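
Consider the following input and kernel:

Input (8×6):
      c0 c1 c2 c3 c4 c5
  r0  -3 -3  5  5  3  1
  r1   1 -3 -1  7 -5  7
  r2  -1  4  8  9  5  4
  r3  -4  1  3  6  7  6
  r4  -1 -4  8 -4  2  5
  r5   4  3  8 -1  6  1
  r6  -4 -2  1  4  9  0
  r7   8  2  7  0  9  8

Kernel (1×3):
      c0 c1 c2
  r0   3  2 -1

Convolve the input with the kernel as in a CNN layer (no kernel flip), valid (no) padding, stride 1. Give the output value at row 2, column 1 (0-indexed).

The receptive field on the input at this output position is [4 8 9]. Elementwise product with the kernel and sum: 4·3 + 8·2 + 9·-1.

19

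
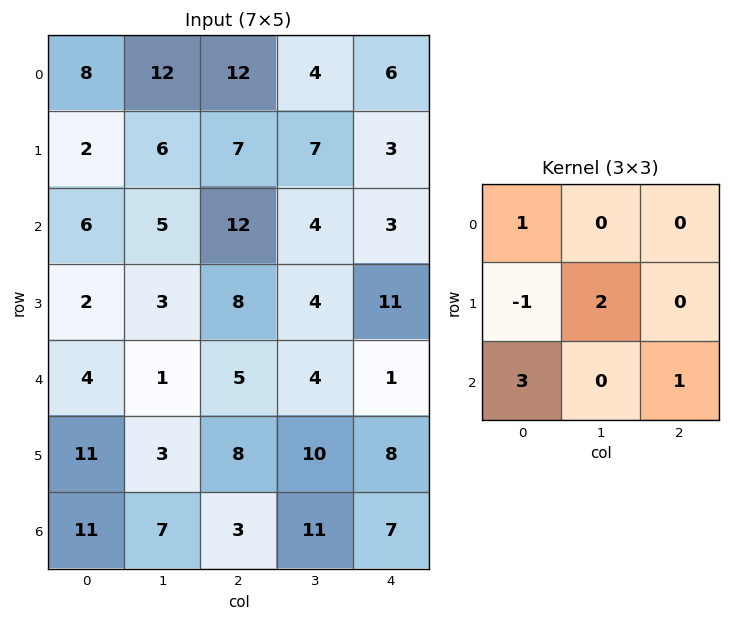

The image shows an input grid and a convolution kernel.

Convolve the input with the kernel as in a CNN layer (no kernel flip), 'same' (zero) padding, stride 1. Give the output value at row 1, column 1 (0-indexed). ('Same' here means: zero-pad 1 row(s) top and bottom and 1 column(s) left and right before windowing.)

The receptive field on the zero-padded input at this output position is [8 12 12 / 2 6 7 / 6 5 12]. Elementwise product with the kernel and sum: 8·1 + 2·-1 + 6·2 + 6·3 + 12·1.

48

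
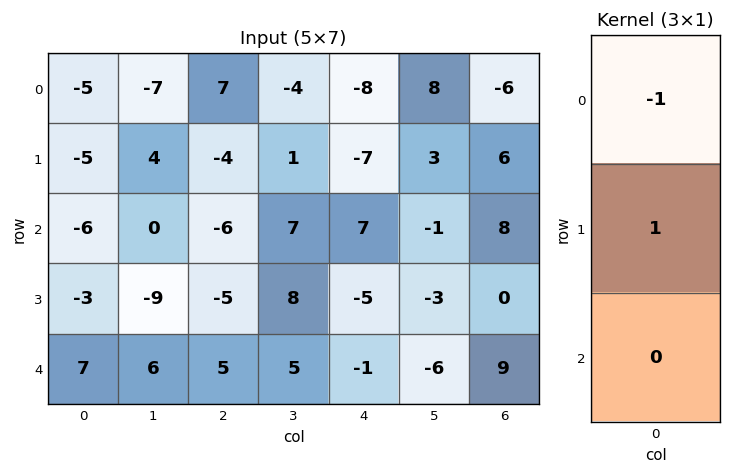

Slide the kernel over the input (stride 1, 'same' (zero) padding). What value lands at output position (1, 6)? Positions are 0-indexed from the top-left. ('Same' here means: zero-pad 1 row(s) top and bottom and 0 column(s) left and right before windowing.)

The receptive field on the zero-padded input at this output position is [-6 / 6 / 8]. Elementwise product with the kernel and sum: -6·-1 + 6·1.

12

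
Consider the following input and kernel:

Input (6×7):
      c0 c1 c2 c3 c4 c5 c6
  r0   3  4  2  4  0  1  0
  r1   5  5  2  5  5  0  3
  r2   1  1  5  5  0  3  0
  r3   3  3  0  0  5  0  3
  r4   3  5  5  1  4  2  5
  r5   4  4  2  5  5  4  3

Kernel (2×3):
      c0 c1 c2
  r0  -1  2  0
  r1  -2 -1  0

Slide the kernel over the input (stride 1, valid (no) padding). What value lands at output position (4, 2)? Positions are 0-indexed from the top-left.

The receptive field on the input at this output position is [5 1 4 / 2 5 5]. Elementwise product with the kernel and sum: 5·-1 + 1·2 + 2·-2 + 5·-1.

-12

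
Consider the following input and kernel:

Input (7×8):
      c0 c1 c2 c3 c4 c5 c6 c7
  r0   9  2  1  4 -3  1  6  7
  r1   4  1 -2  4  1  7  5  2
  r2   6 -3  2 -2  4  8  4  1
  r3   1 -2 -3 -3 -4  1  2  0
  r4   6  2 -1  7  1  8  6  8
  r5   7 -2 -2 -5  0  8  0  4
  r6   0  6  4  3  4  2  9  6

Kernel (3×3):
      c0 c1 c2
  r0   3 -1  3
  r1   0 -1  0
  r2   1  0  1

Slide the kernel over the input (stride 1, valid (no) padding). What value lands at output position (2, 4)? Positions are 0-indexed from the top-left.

The receptive field on the input at this output position is [4 8 4 / -4 1 2 / 1 8 6]. Elementwise product with the kernel and sum: 4·3 + 8·-1 + 4·3 + 1·-1 + 1·1 + 6·1.

22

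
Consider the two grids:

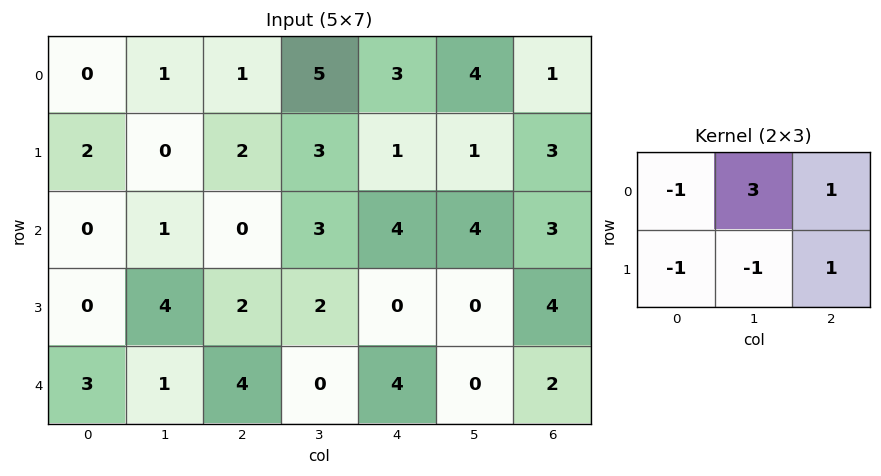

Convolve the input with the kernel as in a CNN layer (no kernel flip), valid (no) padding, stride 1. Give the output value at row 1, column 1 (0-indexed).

11

The receptive field on the input at this output position is [0 2 3 / 1 0 3]. Elementwise product with the kernel and sum: 0·-1 + 2·3 + 3·1 + 1·-1 + 0·-1 + 3·1.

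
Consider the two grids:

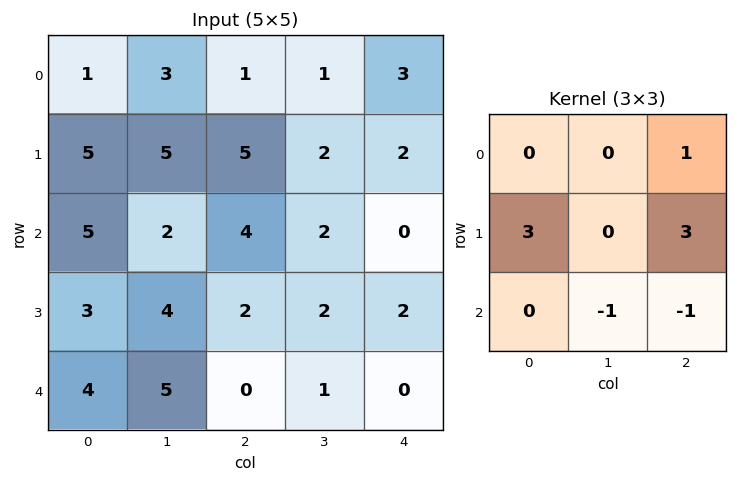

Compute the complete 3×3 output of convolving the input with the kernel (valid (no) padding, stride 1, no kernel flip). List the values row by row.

Output[0,0]: The receptive field on the input at this output position is [1 3 1 / 5 5 5 / 5 2 4]. Elementwise product with the kernel and sum: 1·1 + 5·3 + 5·3 + 2·-1 + 4·-1.
Output[0,1]: The receptive field on the input at this output position is [3 1 1 / 5 5 2 / 2 4 2]. Elementwise product with the kernel and sum: 1·1 + 5·3 + 2·3 + 4·-1 + 2·-1.

25 16 22
26 10 10
14 19 11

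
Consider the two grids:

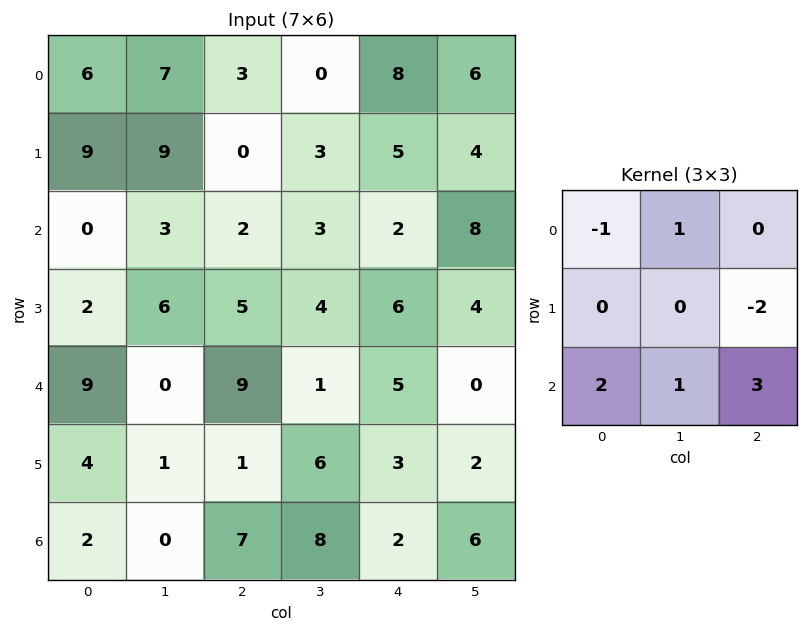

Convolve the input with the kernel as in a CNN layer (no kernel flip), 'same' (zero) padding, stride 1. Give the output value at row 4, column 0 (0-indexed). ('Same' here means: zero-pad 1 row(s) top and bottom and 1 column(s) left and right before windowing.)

9

The receptive field on the zero-padded input at this output position is [0 2 6 / 0 9 0 / 0 4 1]. Elementwise product with the kernel and sum: 0·-1 + 2·1 + 0·-2 + 0·2 + 4·1 + 1·3.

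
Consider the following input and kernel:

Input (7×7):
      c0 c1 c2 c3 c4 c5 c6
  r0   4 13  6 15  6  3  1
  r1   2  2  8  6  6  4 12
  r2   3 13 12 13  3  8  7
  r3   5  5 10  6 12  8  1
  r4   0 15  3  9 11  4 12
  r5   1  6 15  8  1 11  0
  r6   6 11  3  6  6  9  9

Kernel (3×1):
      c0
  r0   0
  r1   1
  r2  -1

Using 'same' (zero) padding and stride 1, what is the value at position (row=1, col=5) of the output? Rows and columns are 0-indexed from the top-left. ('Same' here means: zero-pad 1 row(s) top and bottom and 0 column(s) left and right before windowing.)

-4

The receptive field on the zero-padded input at this output position is [3 / 4 / 8]. Elementwise product with the kernel and sum: 4·1 + 8·-1.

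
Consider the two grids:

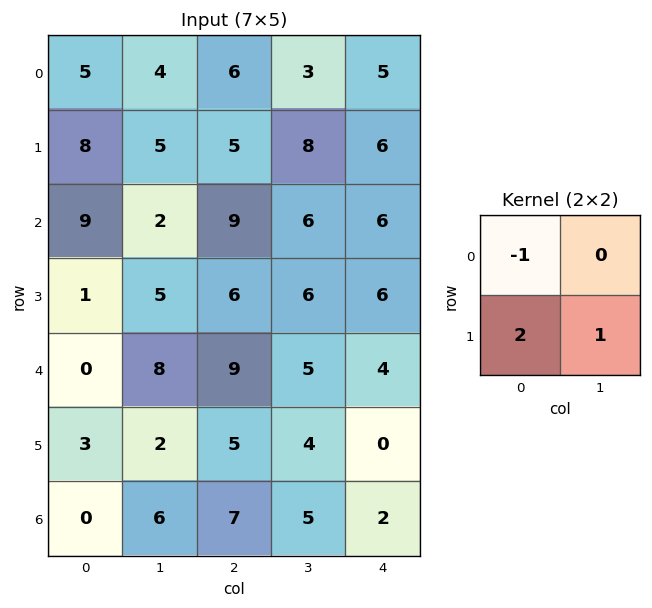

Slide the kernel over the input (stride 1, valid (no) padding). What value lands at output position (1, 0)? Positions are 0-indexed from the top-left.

12

The receptive field on the input at this output position is [8 5 / 9 2]. Elementwise product with the kernel and sum: 8·-1 + 9·2 + 2·1.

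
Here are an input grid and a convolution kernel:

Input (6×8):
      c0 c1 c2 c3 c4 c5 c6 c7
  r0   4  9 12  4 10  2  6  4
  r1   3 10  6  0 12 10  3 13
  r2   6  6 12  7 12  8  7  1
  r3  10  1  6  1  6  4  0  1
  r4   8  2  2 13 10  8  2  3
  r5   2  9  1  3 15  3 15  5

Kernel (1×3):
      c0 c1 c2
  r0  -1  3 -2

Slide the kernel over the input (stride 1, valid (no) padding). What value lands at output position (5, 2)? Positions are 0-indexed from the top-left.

The receptive field on the input at this output position is [1 3 15]. Elementwise product with the kernel and sum: 1·-1 + 3·3 + 15·-2.

-22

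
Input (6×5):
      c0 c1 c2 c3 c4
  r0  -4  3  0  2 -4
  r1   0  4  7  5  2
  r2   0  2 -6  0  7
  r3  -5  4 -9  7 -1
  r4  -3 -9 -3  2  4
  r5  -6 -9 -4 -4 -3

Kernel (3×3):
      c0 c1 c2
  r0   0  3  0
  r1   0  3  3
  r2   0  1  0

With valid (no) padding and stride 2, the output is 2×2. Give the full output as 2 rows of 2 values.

44 27
-18 20

Output[0,0]: The receptive field on the input at this output position is [-4 3 0 / 0 4 7 / 0 2 -6]. Elementwise product with the kernel and sum: 3·3 + 4·3 + 7·3 + 2·1.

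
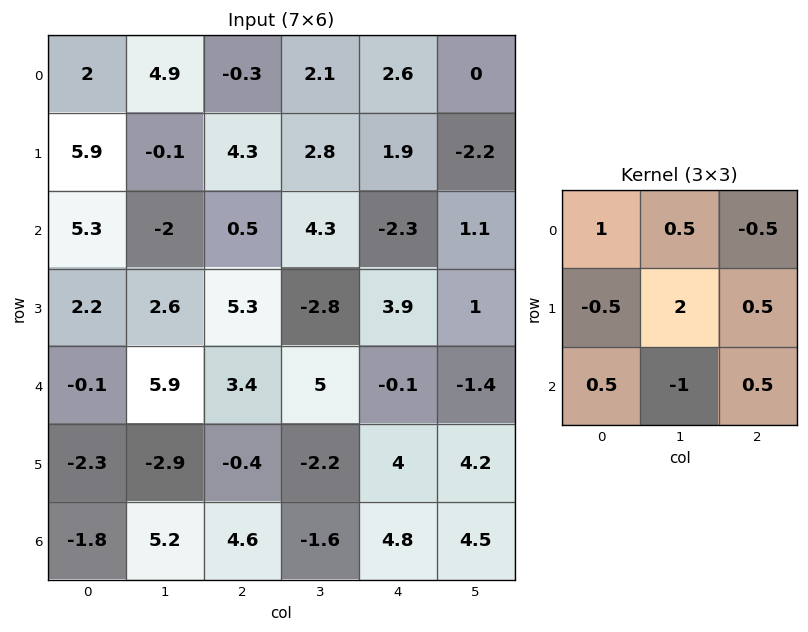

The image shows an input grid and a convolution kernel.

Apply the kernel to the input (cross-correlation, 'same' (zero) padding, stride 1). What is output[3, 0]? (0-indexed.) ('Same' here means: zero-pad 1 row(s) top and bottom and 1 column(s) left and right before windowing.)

12.4

The receptive field on the zero-padded input at this output position is [0 5.3 -2 / 0 2.2 2.6 / 0 -0.1 5.9]. Elementwise product with the kernel and sum: 0·1 + 5.3·0.5 + -2·-0.5 + 0·-0.5 + 2.2·2 + 2.6·0.5 + 0·0.5 + -0.1·-1 + 5.9·0.5.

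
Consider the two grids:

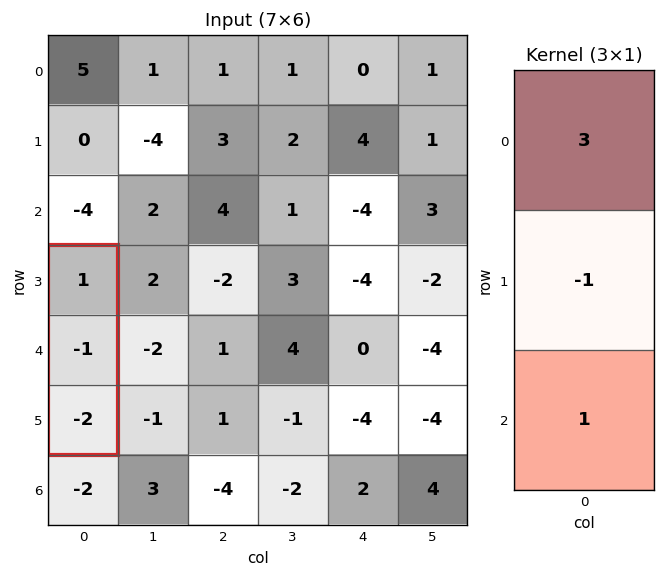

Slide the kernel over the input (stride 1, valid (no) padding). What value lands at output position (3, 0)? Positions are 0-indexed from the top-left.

The receptive field on the input at this output position is [1 / -1 / -2]. Elementwise product with the kernel and sum: 1·3 + -1·-1 + -2·1.

2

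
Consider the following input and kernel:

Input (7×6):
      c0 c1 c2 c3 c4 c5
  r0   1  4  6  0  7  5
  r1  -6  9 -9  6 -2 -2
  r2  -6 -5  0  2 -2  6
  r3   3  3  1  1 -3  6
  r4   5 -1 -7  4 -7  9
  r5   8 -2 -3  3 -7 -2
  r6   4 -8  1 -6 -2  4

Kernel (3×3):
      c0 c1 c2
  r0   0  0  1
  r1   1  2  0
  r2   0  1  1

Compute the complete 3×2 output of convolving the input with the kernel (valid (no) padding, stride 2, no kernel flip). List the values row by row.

13 10
1 -2
-10 -12

Output[0,0]: The receptive field on the input at this output position is [1 4 6 / -6 9 -9 / -6 -5 0]. Elementwise product with the kernel and sum: 6·1 + -6·1 + 9·2 + -5·1 + 0·1.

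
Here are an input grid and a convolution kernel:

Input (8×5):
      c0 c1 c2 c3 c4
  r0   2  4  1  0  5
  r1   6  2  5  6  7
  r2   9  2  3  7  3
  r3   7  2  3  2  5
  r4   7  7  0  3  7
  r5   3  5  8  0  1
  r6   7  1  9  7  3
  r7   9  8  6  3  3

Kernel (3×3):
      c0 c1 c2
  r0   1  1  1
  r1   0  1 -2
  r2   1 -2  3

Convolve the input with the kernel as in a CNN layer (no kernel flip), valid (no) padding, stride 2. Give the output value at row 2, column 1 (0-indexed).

12

The receptive field on the input at this output position is [0 3 7 / 8 0 1 / 9 7 3]. Elementwise product with the kernel and sum: 0·1 + 3·1 + 7·1 + 0·1 + 1·-2 + 9·1 + 7·-2 + 3·3.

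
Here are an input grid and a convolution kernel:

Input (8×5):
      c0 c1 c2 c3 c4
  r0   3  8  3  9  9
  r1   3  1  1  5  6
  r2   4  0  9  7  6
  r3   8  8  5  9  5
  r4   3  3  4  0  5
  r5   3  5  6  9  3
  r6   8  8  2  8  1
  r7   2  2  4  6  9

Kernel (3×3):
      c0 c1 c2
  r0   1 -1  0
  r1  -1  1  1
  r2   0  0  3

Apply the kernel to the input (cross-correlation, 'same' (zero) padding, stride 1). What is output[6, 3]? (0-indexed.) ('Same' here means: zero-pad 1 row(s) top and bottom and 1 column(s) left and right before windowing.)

The receptive field on the zero-padded input at this output position is [6 9 3 / 2 8 1 / 4 6 9]. Elementwise product with the kernel and sum: 6·1 + 9·-1 + 2·-1 + 8·1 + 1·1 + 9·3.

31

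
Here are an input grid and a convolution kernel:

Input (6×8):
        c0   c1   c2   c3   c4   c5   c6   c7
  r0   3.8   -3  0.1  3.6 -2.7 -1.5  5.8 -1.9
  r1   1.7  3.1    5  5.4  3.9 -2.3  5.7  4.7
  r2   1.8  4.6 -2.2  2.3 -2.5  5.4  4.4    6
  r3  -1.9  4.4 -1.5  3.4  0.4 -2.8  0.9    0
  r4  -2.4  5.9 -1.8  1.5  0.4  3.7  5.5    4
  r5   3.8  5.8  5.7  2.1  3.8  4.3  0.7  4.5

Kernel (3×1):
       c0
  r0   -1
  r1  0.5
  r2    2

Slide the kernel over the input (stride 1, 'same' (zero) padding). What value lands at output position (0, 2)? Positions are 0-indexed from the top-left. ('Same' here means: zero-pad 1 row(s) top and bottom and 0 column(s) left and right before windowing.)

10.05

The receptive field on the zero-padded input at this output position is [0 / 0.1 / 5]. Elementwise product with the kernel and sum: 0·-1 + 0.1·0.5 + 5·2.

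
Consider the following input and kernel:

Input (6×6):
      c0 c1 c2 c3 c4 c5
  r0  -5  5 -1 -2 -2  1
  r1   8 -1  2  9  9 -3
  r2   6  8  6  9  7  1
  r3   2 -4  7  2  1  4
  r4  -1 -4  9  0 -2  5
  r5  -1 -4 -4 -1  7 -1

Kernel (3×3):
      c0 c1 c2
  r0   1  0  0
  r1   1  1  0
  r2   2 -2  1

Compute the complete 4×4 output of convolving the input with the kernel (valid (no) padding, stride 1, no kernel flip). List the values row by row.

Output[0,0]: The receptive field on the input at this output position is [-5 5 -1 / 8 -1 2 / 6 8 6]. Elementwise product with the kernel and sum: -5·1 + 8·1 + -1·1 + 6·2 + 8·-2 + 6·1.
Output[0,1]: The receptive field on the input at this output position is [5 -1 -2 / -1 2 9 / 8 6 9]. Elementwise product with the kernel and sum: 5·1 + -1·1 + 2·1 + 8·2 + 6·-2 + 9·1.

4 19 11 21
41 -7 28 31
19 -15 31 21
-1 0 17 -17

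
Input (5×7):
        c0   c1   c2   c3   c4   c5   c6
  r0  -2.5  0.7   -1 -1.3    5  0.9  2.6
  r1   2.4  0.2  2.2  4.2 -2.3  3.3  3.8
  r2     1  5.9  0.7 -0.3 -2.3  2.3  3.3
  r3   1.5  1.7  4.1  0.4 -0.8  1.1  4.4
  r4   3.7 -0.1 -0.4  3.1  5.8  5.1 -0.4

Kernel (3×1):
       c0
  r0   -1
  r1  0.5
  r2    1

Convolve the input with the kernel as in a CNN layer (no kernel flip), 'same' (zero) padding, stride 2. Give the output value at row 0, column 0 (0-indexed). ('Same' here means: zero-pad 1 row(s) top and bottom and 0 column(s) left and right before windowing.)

The receptive field on the zero-padded input at this output position is [0 / -2.5 / 2.4]. Elementwise product with the kernel and sum: 0·-1 + -2.5·0.5 + 2.4·1.

1.15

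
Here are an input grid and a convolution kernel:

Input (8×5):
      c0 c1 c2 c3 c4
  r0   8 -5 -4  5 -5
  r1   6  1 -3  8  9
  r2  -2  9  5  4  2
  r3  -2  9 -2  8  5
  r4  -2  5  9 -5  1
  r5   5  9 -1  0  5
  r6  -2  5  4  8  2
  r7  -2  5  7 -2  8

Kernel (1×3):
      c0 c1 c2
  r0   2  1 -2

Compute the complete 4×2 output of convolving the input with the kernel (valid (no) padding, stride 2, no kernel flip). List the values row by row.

19 7
-5 10
-17 11
-7 12

Output[0,0]: The receptive field on the input at this output position is [8 -5 -4]. Elementwise product with the kernel and sum: 8·2 + -5·1 + -4·-2.
Output[0,1]: The receptive field on the input at this output position is [-4 5 -5]. Elementwise product with the kernel and sum: -4·2 + 5·1 + -5·-2.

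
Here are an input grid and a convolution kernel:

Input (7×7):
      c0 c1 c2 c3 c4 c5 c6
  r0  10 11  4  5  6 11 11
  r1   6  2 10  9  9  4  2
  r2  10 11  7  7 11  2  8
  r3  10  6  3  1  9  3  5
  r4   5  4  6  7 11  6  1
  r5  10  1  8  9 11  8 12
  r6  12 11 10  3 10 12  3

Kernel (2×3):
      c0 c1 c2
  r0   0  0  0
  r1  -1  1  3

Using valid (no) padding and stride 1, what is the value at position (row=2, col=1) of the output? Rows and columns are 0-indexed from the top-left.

0

The receptive field on the input at this output position is [11 7 7 / 6 3 1]. Elementwise product with the kernel and sum: 6·-1 + 3·1 + 1·3.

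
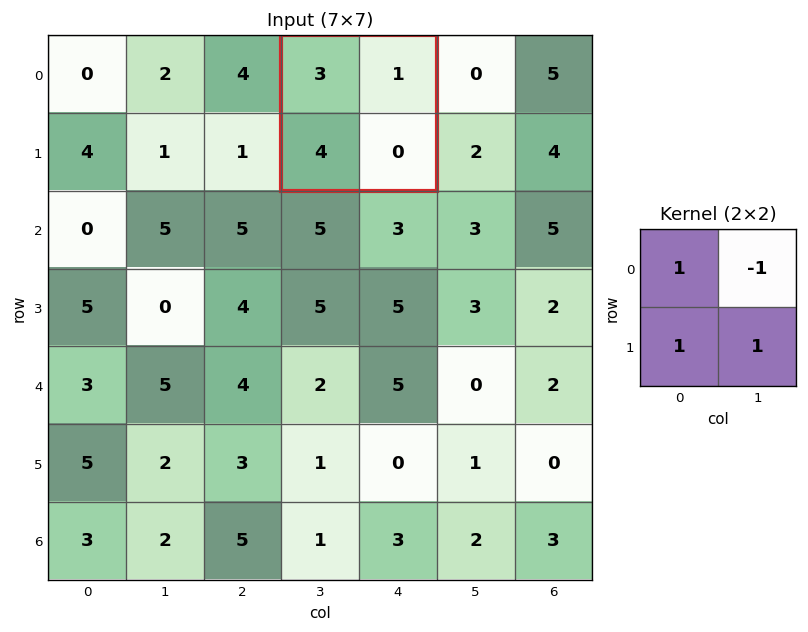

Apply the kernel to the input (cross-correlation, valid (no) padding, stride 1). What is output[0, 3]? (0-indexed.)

6

The receptive field on the input at this output position is [3 1 / 4 0]. Elementwise product with the kernel and sum: 3·1 + 1·-1 + 4·1 + 0·1.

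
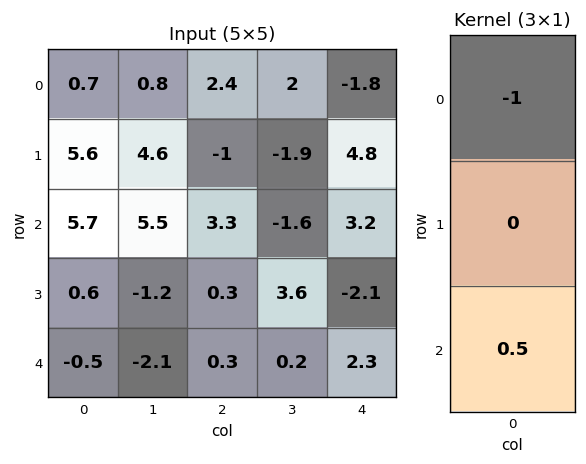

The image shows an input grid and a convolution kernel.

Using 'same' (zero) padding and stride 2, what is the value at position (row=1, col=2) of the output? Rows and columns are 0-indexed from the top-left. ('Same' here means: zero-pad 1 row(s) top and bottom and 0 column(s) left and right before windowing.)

The receptive field on the zero-padded input at this output position is [4.8 / 3.2 / -2.1]. Elementwise product with the kernel and sum: 4.8·-1 + -2.1·0.5.

-5.85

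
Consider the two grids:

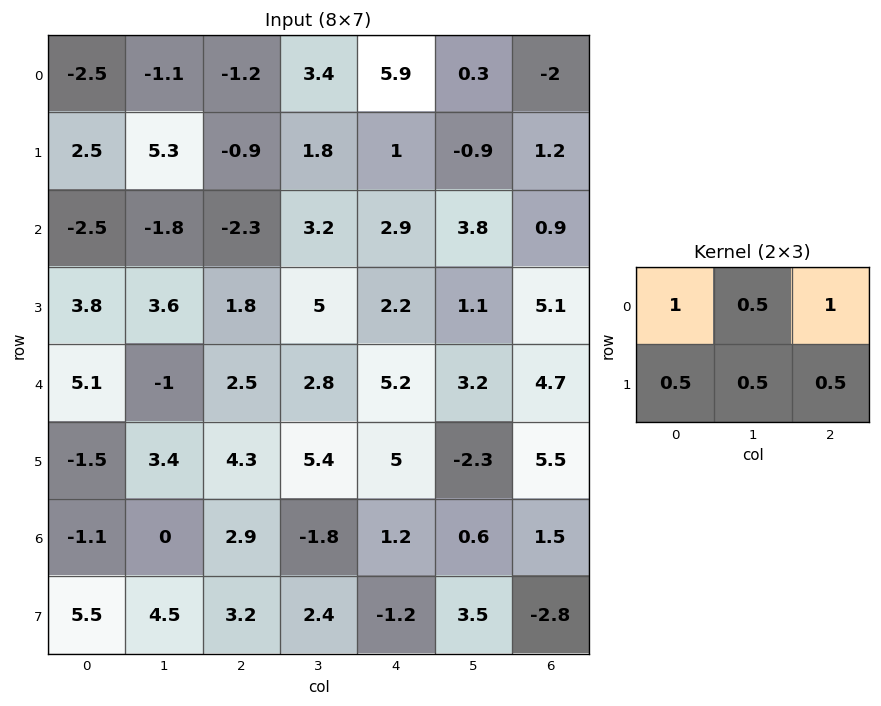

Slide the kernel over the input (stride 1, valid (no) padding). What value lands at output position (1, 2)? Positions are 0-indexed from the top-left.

2.9

The receptive field on the input at this output position is [-0.9 1.8 1 / -2.3 3.2 2.9]. Elementwise product with the kernel and sum: -0.9·1 + 1.8·0.5 + 1·1 + -2.3·0.5 + 3.2·0.5 + 2.9·0.5.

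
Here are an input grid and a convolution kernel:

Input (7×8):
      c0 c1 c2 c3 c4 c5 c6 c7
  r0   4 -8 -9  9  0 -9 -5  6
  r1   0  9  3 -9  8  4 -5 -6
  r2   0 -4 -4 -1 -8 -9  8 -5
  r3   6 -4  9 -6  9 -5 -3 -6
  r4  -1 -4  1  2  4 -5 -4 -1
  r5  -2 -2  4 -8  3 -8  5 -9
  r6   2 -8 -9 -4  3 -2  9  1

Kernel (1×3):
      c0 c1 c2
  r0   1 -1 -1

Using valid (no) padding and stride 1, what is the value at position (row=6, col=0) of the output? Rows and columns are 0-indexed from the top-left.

The receptive field on the input at this output position is [2 -8 -9]. Elementwise product with the kernel and sum: 2·1 + -8·-1 + -9·-1.

19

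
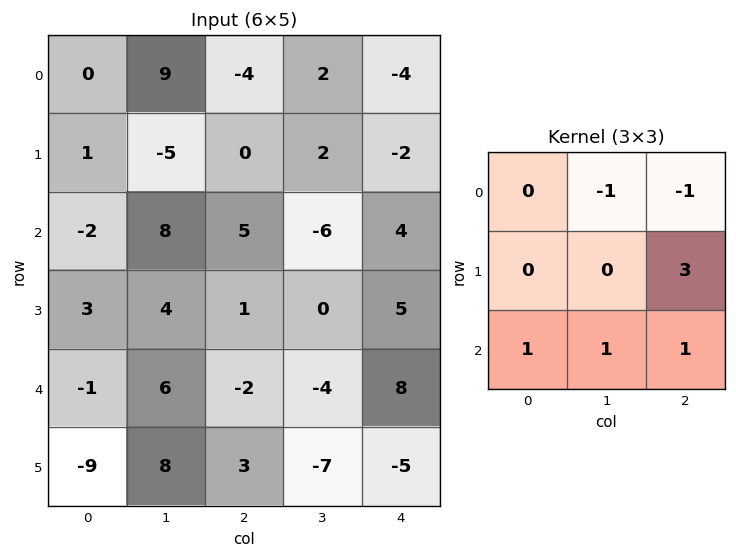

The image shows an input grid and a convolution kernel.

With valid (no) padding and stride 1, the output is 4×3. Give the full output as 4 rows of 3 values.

Output[0,0]: The receptive field on the input at this output position is [0 9 -4 / 1 -5 0 / -2 8 5]. Elementwise product with the kernel and sum: 9·-1 + -4·-1 + 0·3 + -2·1 + 8·1 + 5·1.
Output[0,1]: The receptive field on the input at this output position is [9 -4 2 / -5 0 2 / 8 5 -6]. Elementwise product with the kernel and sum: -4·-1 + 2·-1 + 2·3 + 8·1 + 5·1 + -6·1.

6 15 -1
28 -15 18
-7 1 19
-9 -9 10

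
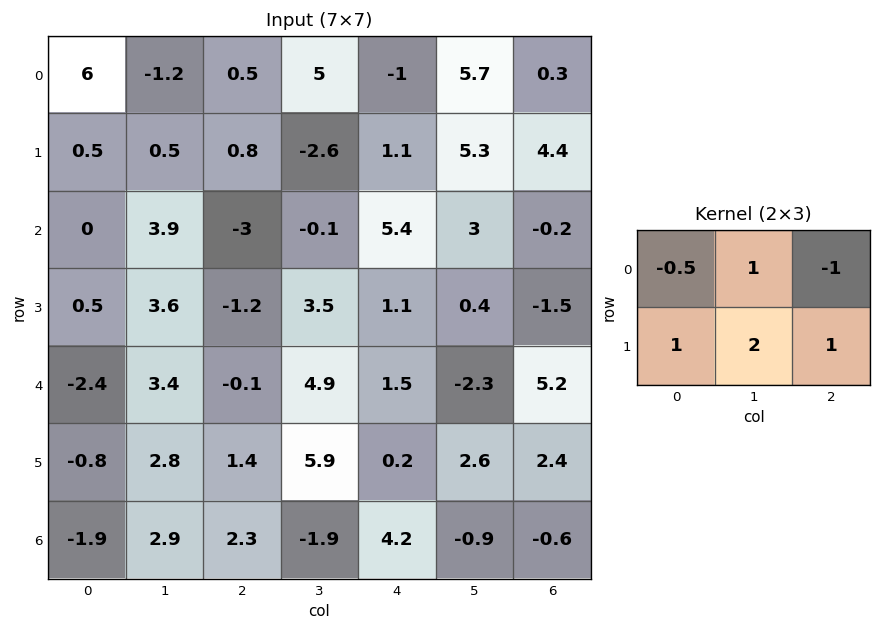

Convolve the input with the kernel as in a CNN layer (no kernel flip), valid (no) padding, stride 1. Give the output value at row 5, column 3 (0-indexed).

The receptive field on the input at this output position is [5.9 0.2 2.6 / -1.9 4.2 -0.9]. Elementwise product with the kernel and sum: 5.9·-0.5 + 0.2·1 + 2.6·-1 + -1.9·1 + 4.2·2 + -0.9·1.

0.25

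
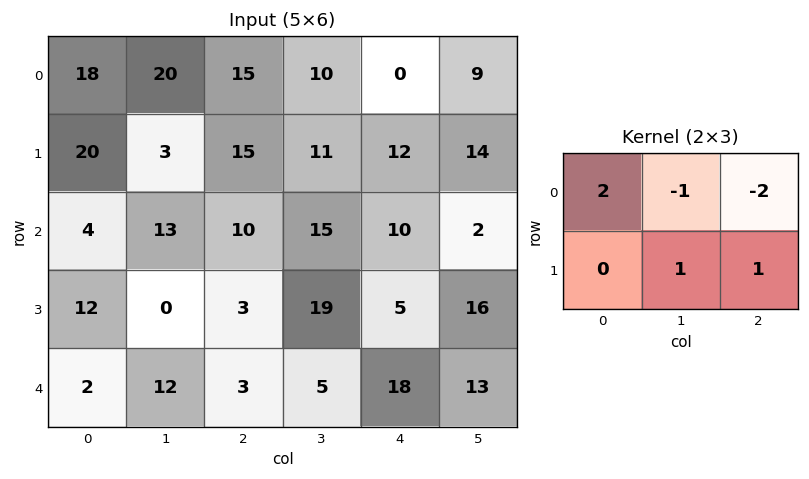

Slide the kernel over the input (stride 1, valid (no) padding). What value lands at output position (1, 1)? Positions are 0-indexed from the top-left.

The receptive field on the input at this output position is [3 15 11 / 13 10 15]. Elementwise product with the kernel and sum: 3·2 + 15·-1 + 11·-2 + 10·1 + 15·1.

-6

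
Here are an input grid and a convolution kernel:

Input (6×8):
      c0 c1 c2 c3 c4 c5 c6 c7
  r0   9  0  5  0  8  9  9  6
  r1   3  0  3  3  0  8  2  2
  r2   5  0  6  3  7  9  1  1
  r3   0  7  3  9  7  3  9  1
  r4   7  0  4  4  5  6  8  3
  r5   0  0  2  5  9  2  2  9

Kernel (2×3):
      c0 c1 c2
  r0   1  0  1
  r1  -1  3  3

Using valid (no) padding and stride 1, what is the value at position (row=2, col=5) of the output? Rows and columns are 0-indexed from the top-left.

37

The receptive field on the input at this output position is [9 1 1 / 3 9 1]. Elementwise product with the kernel and sum: 9·1 + 1·1 + 3·-1 + 9·3 + 1·3.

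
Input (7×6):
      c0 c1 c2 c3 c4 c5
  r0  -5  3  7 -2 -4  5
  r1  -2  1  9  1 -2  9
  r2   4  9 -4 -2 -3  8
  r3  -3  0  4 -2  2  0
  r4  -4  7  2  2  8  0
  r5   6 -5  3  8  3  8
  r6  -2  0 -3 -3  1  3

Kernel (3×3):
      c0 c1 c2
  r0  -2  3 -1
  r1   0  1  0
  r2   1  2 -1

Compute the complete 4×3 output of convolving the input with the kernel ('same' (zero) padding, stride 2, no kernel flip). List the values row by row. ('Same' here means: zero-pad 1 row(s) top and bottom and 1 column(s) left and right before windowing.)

-10 25 -16
-9 30 -18
4 9 24
21 8 -14

Output[0,0]: The receptive field on the zero-padded input at this output position is [0 0 0 / 0 -5 3 / 0 -2 1]. Elementwise product with the kernel and sum: 0·-2 + 0·3 + 0·-1 + -5·1 + 0·1 + -2·2 + 1·-1.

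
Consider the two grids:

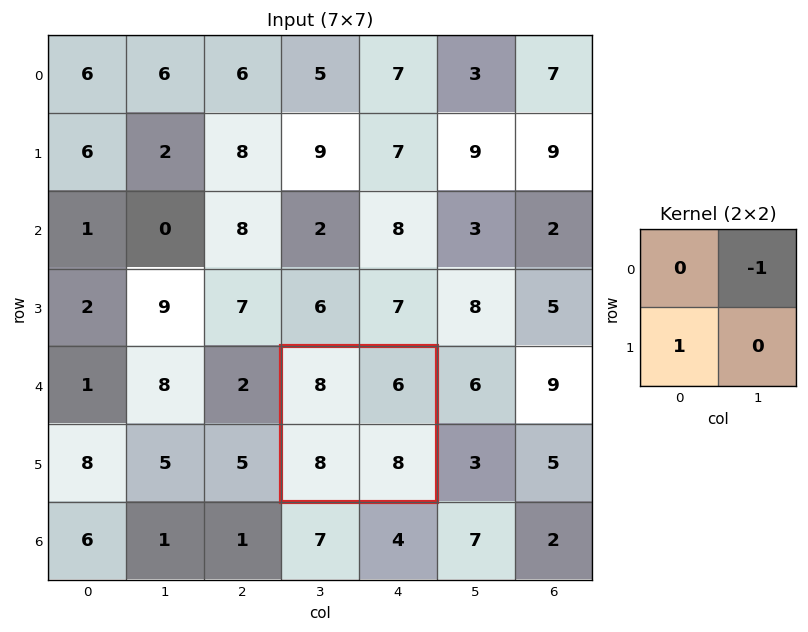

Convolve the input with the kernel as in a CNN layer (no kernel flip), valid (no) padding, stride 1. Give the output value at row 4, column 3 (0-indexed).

The receptive field on the input at this output position is [8 6 / 8 8]. Elementwise product with the kernel and sum: 6·-1 + 8·1.

2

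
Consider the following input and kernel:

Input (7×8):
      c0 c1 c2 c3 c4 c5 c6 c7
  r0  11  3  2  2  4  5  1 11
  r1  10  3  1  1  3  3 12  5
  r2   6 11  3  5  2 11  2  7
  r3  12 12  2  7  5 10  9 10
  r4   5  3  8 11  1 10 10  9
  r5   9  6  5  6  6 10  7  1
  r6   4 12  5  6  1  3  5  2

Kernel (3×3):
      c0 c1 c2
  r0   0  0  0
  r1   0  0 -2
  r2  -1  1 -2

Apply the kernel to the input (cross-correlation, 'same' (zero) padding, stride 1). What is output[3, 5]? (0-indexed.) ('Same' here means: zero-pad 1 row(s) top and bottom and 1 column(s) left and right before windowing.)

-29

The receptive field on the zero-padded input at this output position is [2 11 2 / 5 10 9 / 1 10 10]. Elementwise product with the kernel and sum: 9·-2 + 1·-1 + 10·1 + 10·-2.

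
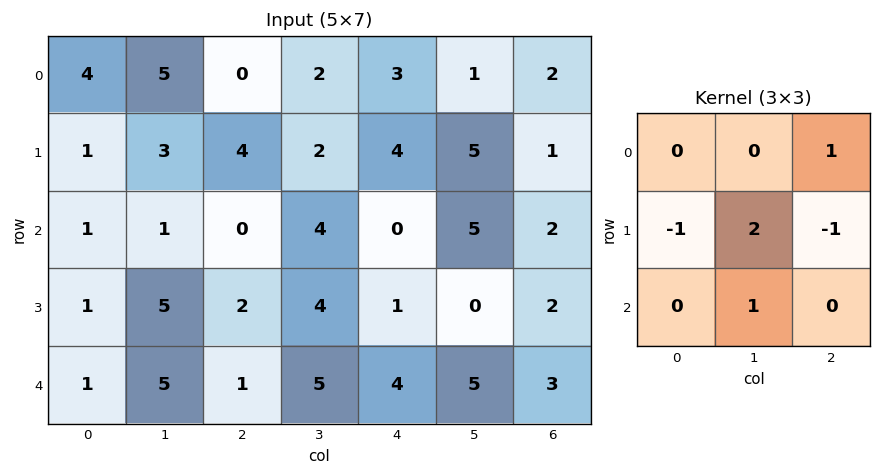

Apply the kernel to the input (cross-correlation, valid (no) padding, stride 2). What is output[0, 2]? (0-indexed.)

12

The receptive field on the input at this output position is [3 1 2 / 4 5 1 / 0 5 2]. Elementwise product with the kernel and sum: 2·1 + 4·-1 + 5·2 + 1·-1 + 5·1.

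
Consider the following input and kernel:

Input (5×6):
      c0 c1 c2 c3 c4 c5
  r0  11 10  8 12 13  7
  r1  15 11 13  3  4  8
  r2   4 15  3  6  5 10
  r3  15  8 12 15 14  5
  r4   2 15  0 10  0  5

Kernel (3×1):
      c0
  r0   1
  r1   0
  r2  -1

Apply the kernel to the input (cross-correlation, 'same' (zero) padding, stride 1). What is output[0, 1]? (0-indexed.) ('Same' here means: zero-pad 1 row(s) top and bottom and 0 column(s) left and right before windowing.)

The receptive field on the zero-padded input at this output position is [0 / 10 / 11]. Elementwise product with the kernel and sum: 0·1 + 11·-1.

-11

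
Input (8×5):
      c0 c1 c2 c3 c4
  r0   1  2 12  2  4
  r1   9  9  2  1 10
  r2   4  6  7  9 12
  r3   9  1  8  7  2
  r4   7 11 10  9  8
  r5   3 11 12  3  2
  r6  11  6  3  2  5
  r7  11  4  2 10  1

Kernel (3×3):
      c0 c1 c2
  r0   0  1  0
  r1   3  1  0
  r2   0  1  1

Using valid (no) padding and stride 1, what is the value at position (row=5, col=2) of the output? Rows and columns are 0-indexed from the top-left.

25

The receptive field on the input at this output position is [12 3 2 / 3 2 5 / 2 10 1]. Elementwise product with the kernel and sum: 3·1 + 3·3 + 2·1 + 10·1 + 1·1.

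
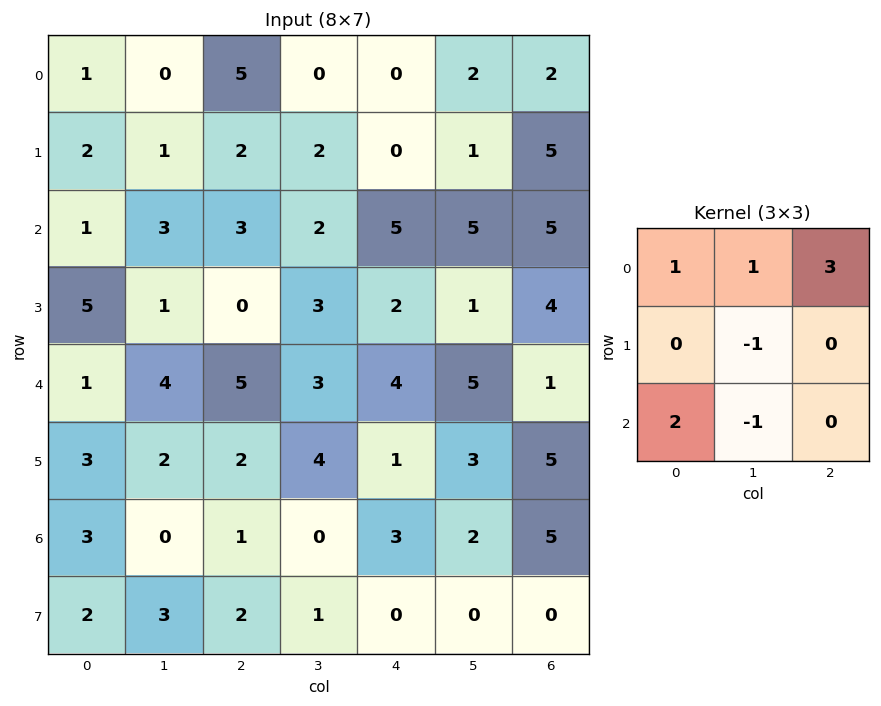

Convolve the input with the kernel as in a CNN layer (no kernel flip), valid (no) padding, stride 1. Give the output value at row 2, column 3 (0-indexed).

The receptive field on the input at this output position is [2 5 5 / 3 2 1 / 3 4 5]. Elementwise product with the kernel and sum: 2·1 + 5·1 + 5·3 + 2·-1 + 3·2 + 4·-1.

22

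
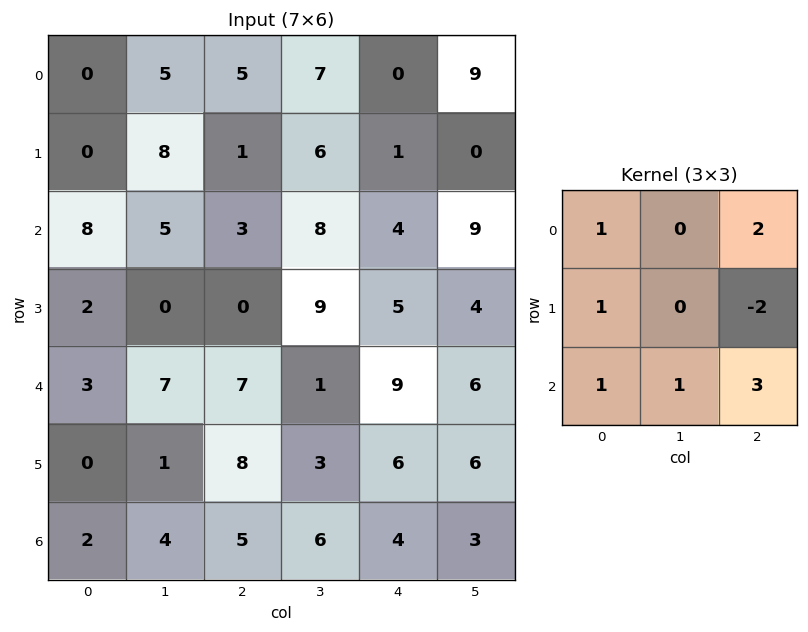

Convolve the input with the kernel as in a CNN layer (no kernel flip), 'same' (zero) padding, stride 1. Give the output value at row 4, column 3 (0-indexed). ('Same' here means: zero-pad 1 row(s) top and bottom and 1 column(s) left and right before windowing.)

The receptive field on the zero-padded input at this output position is [0 9 5 / 7 1 9 / 8 3 6]. Elementwise product with the kernel and sum: 0·1 + 5·2 + 7·1 + 9·-2 + 8·1 + 3·1 + 6·3.

28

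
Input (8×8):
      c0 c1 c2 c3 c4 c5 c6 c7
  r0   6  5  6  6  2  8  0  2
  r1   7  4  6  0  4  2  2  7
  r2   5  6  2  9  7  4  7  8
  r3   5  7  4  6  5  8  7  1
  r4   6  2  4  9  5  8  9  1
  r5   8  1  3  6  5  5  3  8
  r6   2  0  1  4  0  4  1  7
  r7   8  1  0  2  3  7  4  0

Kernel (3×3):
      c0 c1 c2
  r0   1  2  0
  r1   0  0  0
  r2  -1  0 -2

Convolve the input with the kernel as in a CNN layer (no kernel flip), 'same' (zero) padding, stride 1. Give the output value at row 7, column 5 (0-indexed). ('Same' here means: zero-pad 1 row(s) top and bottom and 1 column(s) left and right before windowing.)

8

The receptive field on the zero-padded input at this output position is [0 4 1 / 3 7 4 / 0 0 0]. Elementwise product with the kernel and sum: 0·1 + 4·2 + 0·-1 + 0·-2.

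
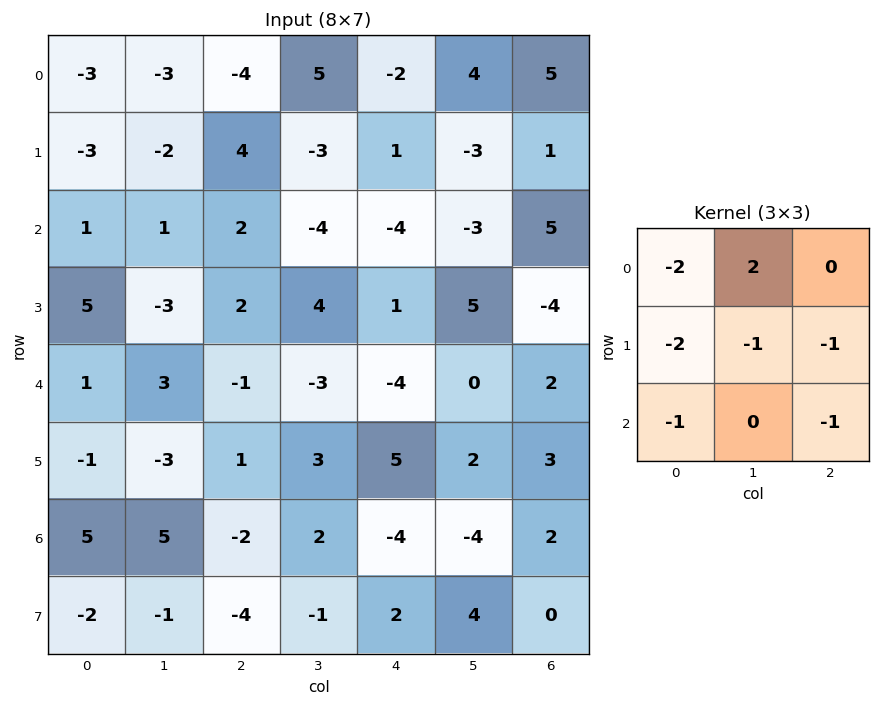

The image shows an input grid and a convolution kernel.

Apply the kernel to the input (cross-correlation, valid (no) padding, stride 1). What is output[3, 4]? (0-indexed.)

The receptive field on the input at this output position is [1 5 -4 / -4 0 2 / 5 2 3]. Elementwise product with the kernel and sum: 1·-2 + 5·2 + -4·-2 + 0·-1 + 2·-1 + 5·-1 + 3·-1.

6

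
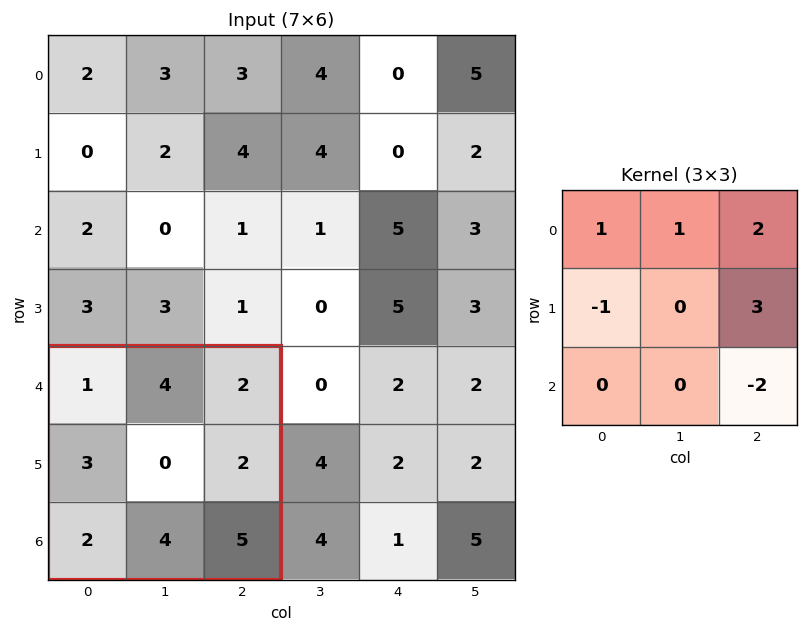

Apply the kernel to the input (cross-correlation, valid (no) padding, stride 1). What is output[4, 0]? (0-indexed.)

2

The receptive field on the input at this output position is [1 4 2 / 3 0 2 / 2 4 5]. Elementwise product with the kernel and sum: 1·1 + 4·1 + 2·2 + 3·-1 + 2·3 + 5·-2.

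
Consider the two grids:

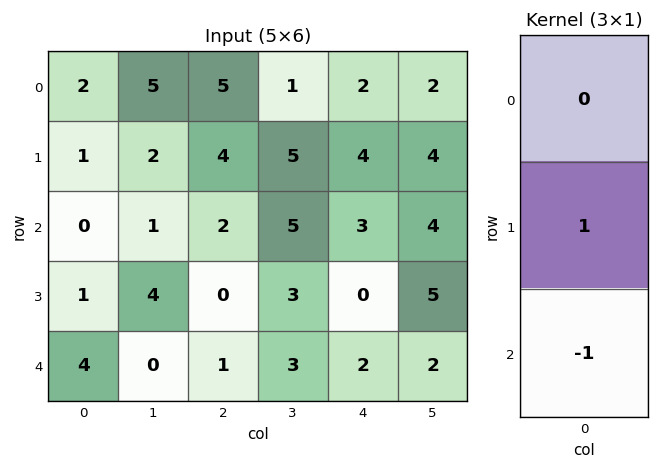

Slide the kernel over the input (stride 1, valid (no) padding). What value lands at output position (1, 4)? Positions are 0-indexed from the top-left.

The receptive field on the input at this output position is [4 / 3 / 0]. Elementwise product with the kernel and sum: 3·1 + 0·-1.

3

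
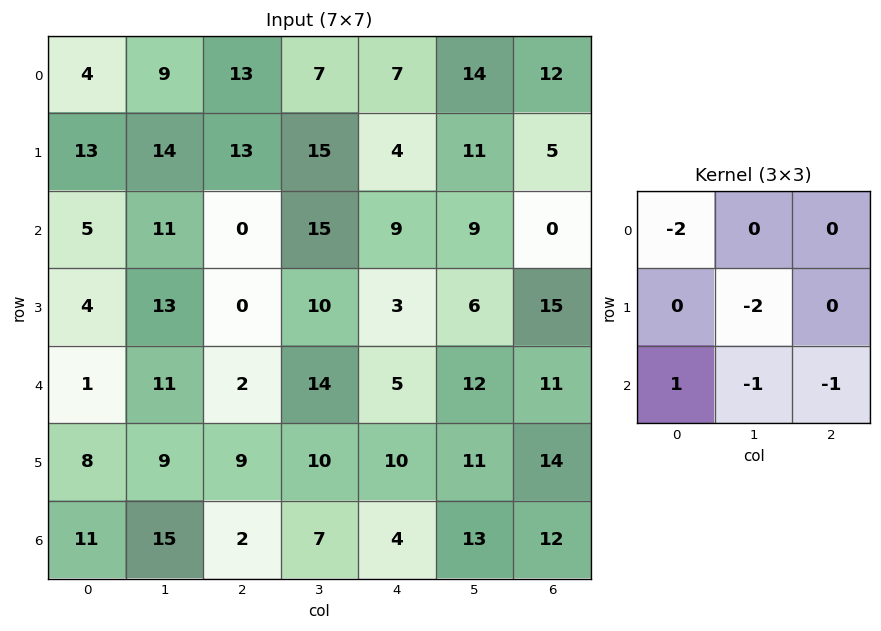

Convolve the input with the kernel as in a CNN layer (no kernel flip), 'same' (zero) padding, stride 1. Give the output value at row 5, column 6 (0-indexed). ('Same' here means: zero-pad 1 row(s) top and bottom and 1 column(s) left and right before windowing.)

The receptive field on the zero-padded input at this output position is [12 11 0 / 11 14 0 / 13 12 0]. Elementwise product with the kernel and sum: 12·-2 + 14·-2 + 13·1 + 12·-1 + 0·-1.

-51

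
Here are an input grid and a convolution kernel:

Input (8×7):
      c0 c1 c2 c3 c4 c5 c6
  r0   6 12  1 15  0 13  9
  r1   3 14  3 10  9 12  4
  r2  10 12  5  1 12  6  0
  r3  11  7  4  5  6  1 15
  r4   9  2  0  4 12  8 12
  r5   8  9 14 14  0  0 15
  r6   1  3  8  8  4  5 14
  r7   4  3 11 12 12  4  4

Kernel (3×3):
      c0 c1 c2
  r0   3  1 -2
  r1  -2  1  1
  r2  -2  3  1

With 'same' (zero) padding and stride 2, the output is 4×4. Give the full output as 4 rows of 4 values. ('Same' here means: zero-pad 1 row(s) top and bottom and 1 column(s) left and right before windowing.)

41 -17 2 -29
37 10 40 71
41 53 3 59
9 62 51 23

Output[0,0]: The receptive field on the zero-padded input at this output position is [0 0 0 / 0 6 12 / 0 3 14]. Elementwise product with the kernel and sum: 0·3 + 0·1 + 0·-2 + 0·-2 + 6·1 + 12·1 + 0·-2 + 3·3 + 14·1.
Output[0,1]: The receptive field on the zero-padded input at this output position is [0 0 0 / 12 1 15 / 14 3 10]. Elementwise product with the kernel and sum: 0·3 + 0·1 + 0·-2 + 12·-2 + 1·1 + 15·1 + 14·-2 + 3·3 + 10·1.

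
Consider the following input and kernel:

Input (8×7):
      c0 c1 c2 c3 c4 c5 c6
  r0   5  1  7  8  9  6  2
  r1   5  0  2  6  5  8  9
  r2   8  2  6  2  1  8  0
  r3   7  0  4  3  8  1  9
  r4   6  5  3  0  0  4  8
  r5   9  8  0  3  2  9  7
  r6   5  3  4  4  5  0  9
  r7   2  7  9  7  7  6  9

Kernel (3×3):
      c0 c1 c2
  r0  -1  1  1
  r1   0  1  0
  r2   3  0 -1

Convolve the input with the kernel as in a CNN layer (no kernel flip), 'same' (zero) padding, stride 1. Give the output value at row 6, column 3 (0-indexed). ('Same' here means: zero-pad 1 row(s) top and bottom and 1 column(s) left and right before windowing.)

29

The receptive field on the zero-padded input at this output position is [0 3 2 / 4 4 5 / 9 7 7]. Elementwise product with the kernel and sum: 0·-1 + 3·1 + 2·1 + 4·1 + 9·3 + 7·-1.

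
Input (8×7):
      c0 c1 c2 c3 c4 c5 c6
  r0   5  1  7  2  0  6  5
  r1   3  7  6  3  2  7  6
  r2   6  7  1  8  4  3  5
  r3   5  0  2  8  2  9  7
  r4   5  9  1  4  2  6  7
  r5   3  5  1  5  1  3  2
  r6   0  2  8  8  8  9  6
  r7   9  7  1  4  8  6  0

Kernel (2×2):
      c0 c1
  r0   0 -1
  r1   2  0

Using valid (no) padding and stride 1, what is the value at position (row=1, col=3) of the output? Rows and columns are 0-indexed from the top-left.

14

The receptive field on the input at this output position is [3 2 / 8 4]. Elementwise product with the kernel and sum: 2·-1 + 8·2.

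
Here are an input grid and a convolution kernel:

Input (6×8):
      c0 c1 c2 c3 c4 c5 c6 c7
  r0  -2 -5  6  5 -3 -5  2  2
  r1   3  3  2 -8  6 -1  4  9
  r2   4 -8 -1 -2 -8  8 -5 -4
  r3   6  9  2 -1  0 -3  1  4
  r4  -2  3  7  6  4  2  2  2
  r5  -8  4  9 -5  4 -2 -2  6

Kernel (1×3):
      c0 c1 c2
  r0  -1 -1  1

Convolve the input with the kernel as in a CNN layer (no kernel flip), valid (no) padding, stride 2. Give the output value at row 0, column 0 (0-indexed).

The receptive field on the input at this output position is [-2 -5 6]. Elementwise product with the kernel and sum: -2·-1 + -5·-1 + 6·1.

13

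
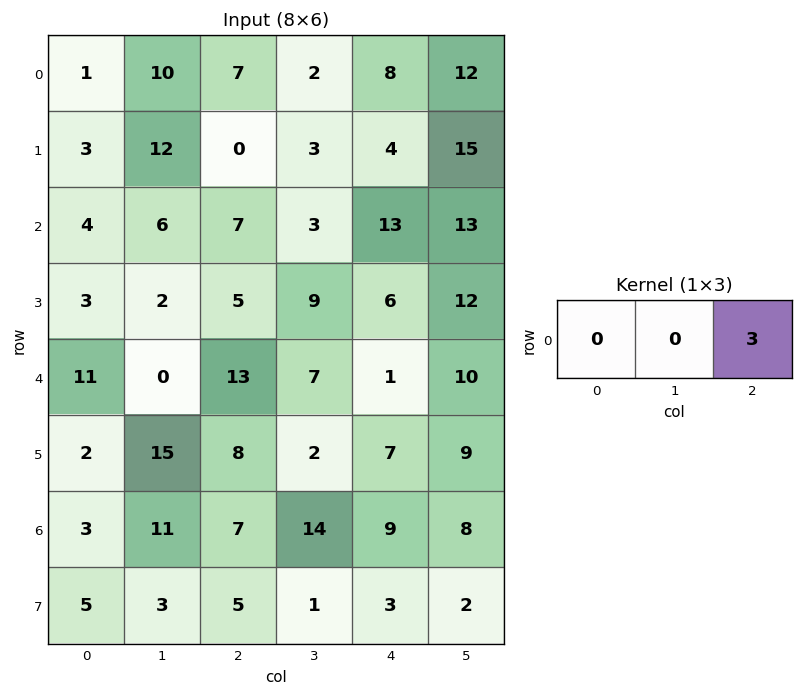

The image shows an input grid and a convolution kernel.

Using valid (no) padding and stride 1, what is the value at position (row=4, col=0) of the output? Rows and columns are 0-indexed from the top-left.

39

The receptive field on the input at this output position is [11 0 13]. Elementwise product with the kernel and sum: 13·3.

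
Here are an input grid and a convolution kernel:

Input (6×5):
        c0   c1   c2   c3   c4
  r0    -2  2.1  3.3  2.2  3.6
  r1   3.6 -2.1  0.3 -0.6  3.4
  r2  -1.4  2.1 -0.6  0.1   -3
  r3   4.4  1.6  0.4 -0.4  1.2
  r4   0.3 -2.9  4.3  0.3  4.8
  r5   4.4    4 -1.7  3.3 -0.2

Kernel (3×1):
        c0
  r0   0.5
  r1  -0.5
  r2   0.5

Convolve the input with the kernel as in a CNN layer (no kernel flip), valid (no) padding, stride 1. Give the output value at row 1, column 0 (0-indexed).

The receptive field on the input at this output position is [3.6 / -1.4 / 4.4]. Elementwise product with the kernel and sum: 3.6·0.5 + -1.4·-0.5 + 4.4·0.5.

4.7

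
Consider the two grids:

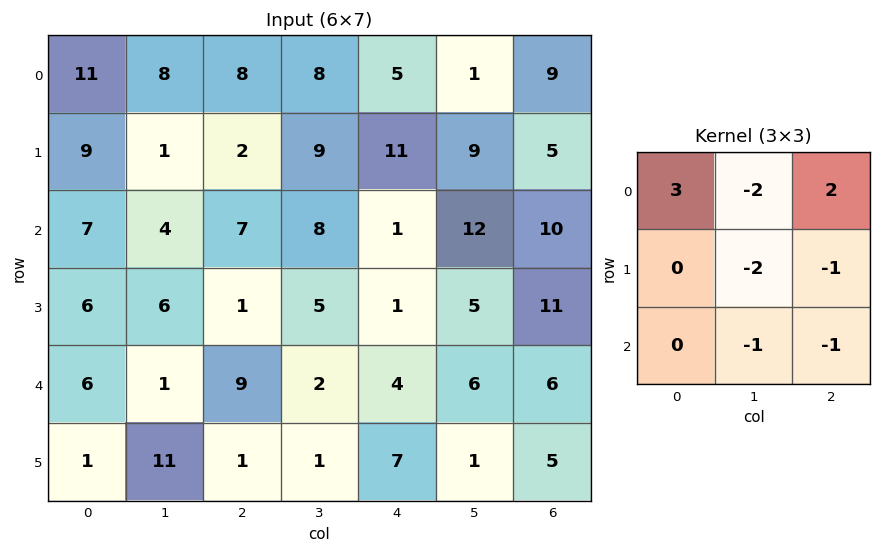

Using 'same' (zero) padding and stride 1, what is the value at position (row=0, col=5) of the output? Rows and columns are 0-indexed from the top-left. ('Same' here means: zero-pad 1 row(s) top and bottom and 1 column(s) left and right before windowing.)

-25

The receptive field on the zero-padded input at this output position is [0 0 0 / 5 1 9 / 11 9 5]. Elementwise product with the kernel and sum: 0·3 + 0·-2 + 0·2 + 1·-2 + 9·-1 + 9·-1 + 5·-1.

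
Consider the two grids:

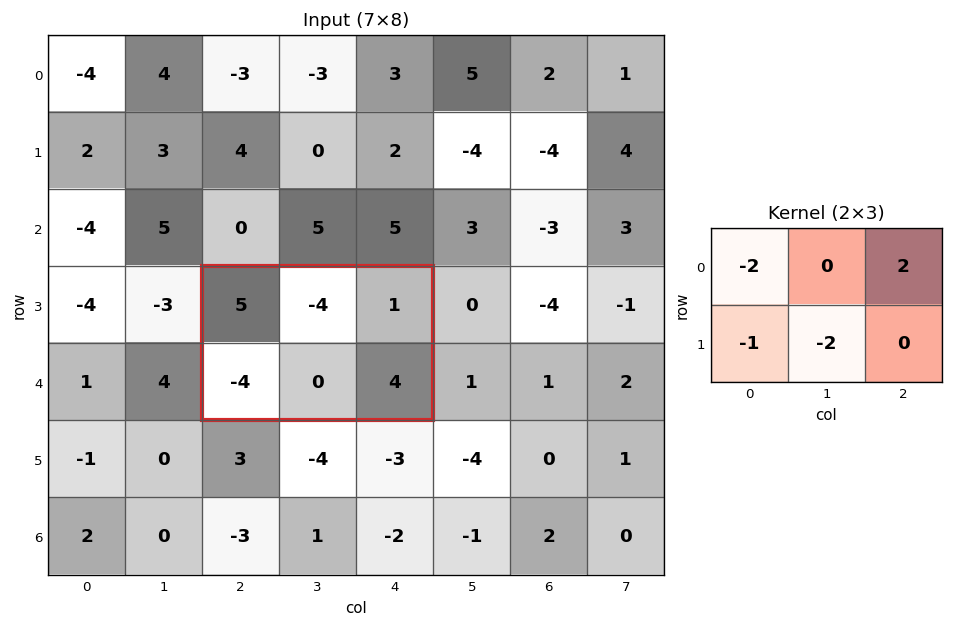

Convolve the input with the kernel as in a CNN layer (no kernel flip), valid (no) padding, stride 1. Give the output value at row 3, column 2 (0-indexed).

-4

The receptive field on the input at this output position is [5 -4 1 / -4 0 4]. Elementwise product with the kernel and sum: 5·-2 + 1·2 + -4·-1 + 0·-2.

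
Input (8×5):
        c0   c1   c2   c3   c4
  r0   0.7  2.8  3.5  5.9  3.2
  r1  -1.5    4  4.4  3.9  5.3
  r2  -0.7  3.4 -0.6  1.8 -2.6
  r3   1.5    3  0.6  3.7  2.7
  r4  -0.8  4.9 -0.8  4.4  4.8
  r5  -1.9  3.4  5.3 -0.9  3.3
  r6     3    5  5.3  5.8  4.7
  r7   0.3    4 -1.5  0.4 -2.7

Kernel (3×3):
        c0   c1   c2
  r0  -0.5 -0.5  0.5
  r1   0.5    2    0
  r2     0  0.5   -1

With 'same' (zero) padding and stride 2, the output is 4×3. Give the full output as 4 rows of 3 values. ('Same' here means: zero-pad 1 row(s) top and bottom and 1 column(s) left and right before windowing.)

-3.35 6.7 12
-0.9 -5.15 -7.55
-5.2 4.45 10.25
4.8 7.15 9.75

Output[0,0]: The receptive field on the zero-padded input at this output position is [0 0 0 / 0 0.7 2.8 / 0 -1.5 4]. Elementwise product with the kernel and sum: 0·-0.5 + 0·-0.5 + 0·0.5 + 0·0.5 + 0.7·2 + -1.5·0.5 + 4·-1.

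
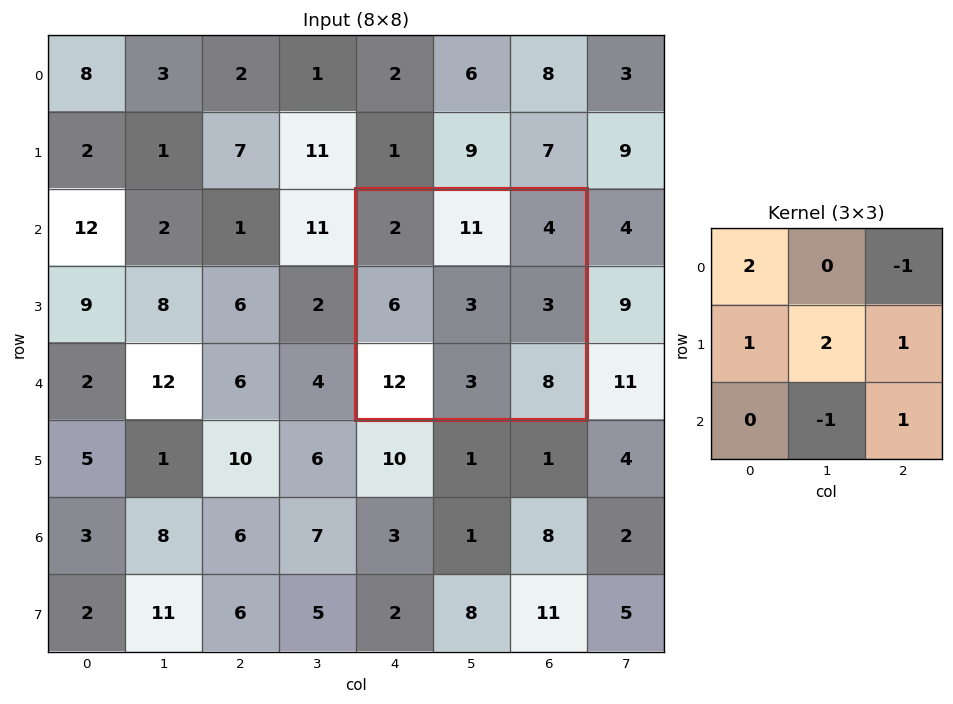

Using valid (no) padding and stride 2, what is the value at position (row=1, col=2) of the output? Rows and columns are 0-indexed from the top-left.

The receptive field on the input at this output position is [2 11 4 / 6 3 3 / 12 3 8]. Elementwise product with the kernel and sum: 2·2 + 4·-1 + 6·1 + 3·2 + 3·1 + 3·-1 + 8·1.

20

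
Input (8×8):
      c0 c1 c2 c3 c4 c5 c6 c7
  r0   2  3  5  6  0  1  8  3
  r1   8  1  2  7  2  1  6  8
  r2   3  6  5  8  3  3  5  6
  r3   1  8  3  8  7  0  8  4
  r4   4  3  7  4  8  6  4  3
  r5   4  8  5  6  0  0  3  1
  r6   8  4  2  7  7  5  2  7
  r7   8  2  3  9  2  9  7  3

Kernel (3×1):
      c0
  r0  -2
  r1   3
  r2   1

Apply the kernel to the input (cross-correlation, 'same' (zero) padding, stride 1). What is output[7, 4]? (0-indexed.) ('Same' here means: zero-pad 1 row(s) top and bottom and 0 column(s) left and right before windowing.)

The receptive field on the zero-padded input at this output position is [7 / 2 / 0]. Elementwise product with the kernel and sum: 7·-2 + 2·3 + 0·1.

-8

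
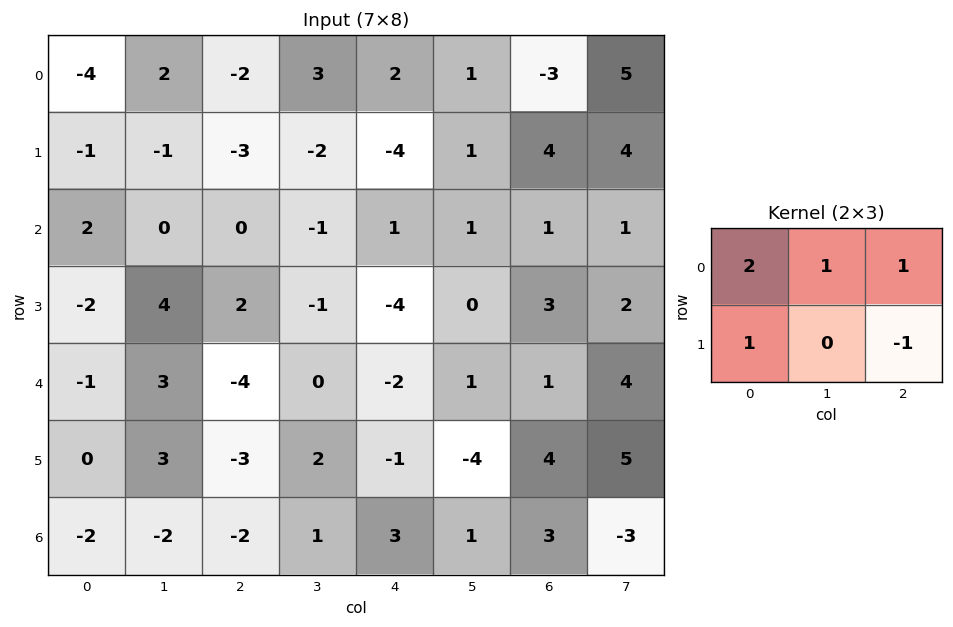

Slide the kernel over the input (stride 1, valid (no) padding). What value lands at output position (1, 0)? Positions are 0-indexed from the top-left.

The receptive field on the input at this output position is [-1 -1 -3 / 2 0 0]. Elementwise product with the kernel and sum: -1·2 + -1·1 + -3·1 + 2·1 + 0·-1.

-4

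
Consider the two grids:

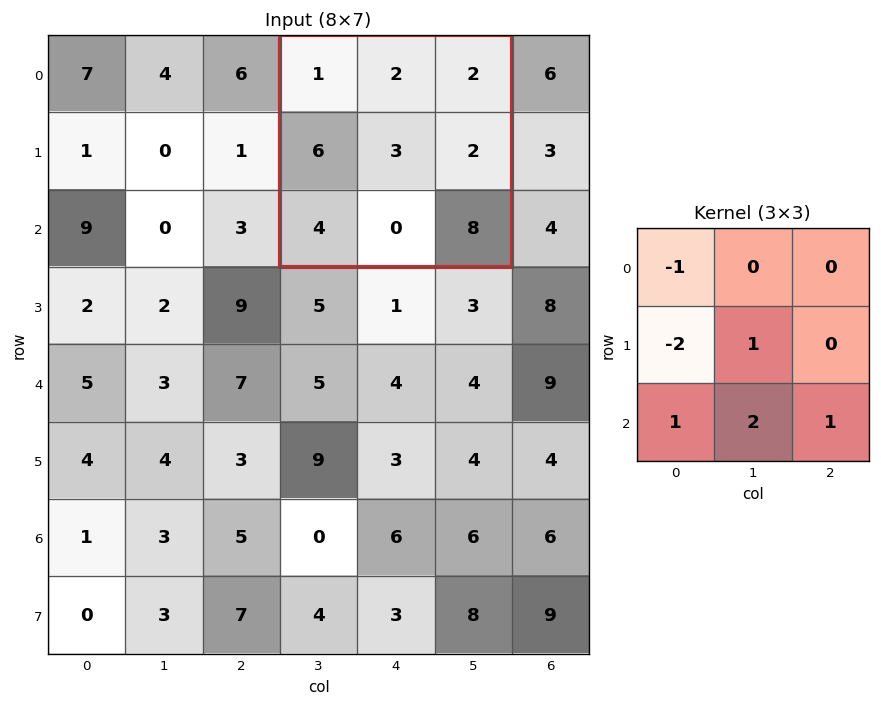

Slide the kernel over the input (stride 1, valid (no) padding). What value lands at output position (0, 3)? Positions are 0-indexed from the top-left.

The receptive field on the input at this output position is [1 2 2 / 6 3 2 / 4 0 8]. Elementwise product with the kernel and sum: 1·-1 + 6·-2 + 3·1 + 4·1 + 0·2 + 8·1.

2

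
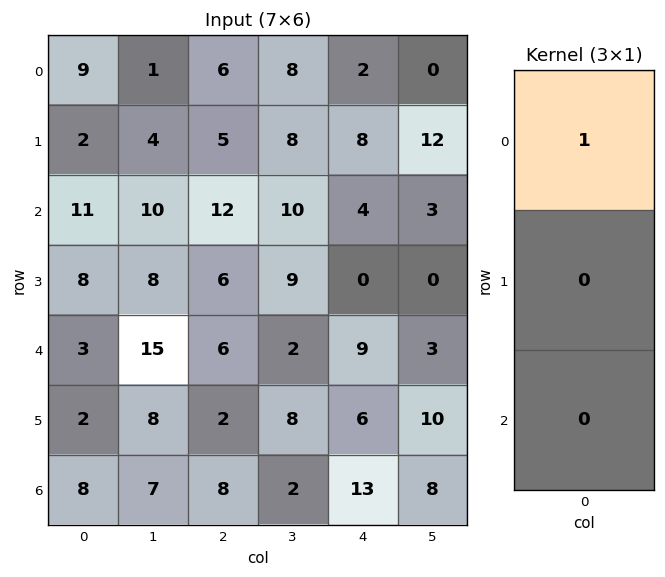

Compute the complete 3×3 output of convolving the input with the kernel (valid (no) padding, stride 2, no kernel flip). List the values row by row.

Output[0,0]: The receptive field on the input at this output position is [9 / 2 / 11]. Elementwise product with the kernel and sum: 9·1.
Output[0,1]: The receptive field on the input at this output position is [6 / 5 / 12]. Elementwise product with the kernel and sum: 6·1.

9 6 2
11 12 4
3 6 9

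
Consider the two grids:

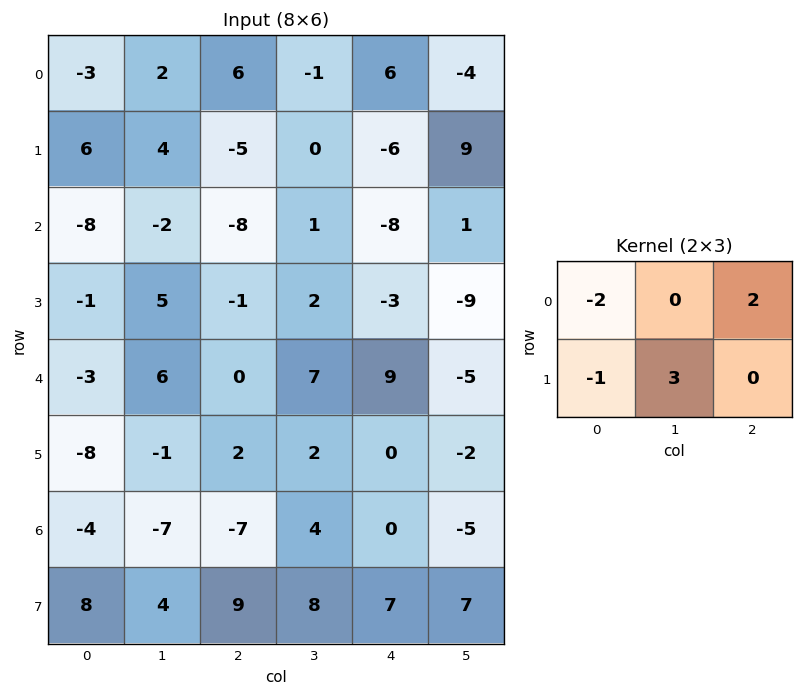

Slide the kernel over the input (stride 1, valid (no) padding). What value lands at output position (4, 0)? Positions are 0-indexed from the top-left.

The receptive field on the input at this output position is [-3 6 0 / -8 -1 2]. Elementwise product with the kernel and sum: -3·-2 + 0·2 + -8·-1 + -1·3.

11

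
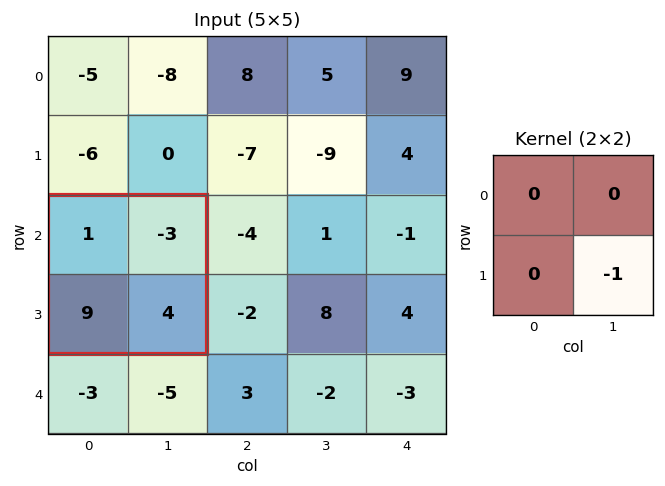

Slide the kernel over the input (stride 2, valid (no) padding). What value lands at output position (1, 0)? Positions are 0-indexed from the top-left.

The receptive field on the input at this output position is [1 -3 / 9 4]. Elementwise product with the kernel and sum: 4·-1.

-4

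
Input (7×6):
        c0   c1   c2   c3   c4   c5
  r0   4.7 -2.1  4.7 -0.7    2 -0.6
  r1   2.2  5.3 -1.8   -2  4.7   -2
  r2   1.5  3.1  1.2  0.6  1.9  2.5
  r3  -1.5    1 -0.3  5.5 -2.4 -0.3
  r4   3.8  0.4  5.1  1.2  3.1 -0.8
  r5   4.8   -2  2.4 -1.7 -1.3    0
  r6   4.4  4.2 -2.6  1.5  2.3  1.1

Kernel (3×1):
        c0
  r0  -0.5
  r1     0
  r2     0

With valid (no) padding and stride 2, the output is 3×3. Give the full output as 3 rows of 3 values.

Output[0,0]: The receptive field on the input at this output position is [4.7 / 2.2 / 1.5]. Elementwise product with the kernel and sum: 4.7·-0.5.

-2.35 -2.35 -1
-0.75 -0.6 -0.95
-1.9 -2.55 -1.55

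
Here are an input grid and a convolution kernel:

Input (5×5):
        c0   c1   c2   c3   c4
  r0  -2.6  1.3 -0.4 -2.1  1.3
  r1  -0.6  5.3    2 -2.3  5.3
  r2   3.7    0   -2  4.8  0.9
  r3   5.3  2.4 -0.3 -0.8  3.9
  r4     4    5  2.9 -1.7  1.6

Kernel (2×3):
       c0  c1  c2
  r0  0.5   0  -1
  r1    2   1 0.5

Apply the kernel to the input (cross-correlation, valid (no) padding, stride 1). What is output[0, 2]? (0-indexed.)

2.85

The receptive field on the input at this output position is [-0.4 -2.1 1.3 / 2 -2.3 5.3]. Elementwise product with the kernel and sum: -0.4·0.5 + 1.3·-1 + 2·2 + -2.3·1 + 5.3·0.5.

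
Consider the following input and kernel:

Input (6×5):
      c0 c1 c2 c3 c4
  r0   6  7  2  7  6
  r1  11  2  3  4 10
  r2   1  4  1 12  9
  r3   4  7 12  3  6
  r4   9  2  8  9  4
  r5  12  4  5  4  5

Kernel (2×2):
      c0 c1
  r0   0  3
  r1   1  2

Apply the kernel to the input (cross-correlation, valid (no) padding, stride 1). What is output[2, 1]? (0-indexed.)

34

The receptive field on the input at this output position is [4 1 / 7 12]. Elementwise product with the kernel and sum: 1·3 + 7·1 + 12·2.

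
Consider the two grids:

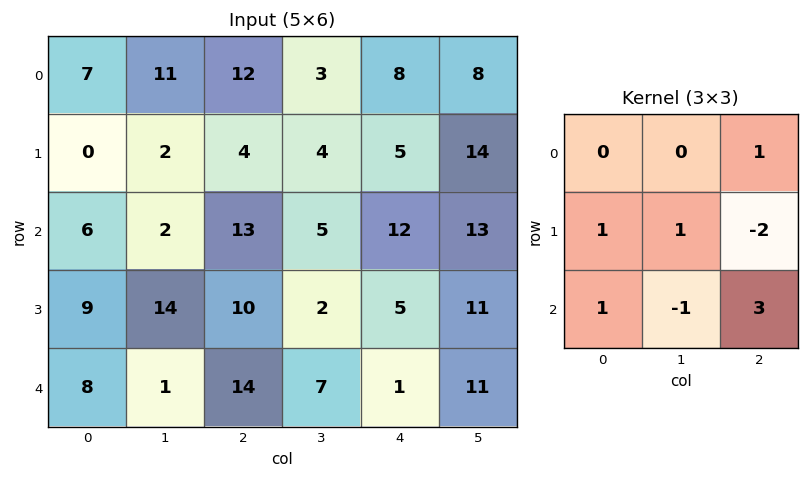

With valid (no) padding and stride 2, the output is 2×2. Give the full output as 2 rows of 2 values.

Output[0,0]: The receptive field on the input at this output position is [7 11 12 / 0 2 4 / 6 2 13]. Elementwise product with the kernel and sum: 12·1 + 0·1 + 2·1 + 4·-2 + 6·1 + 2·-1 + 13·3.
Output[0,1]: The receptive field on the input at this output position is [12 3 8 / 4 4 5 / 13 5 12]. Elementwise product with the kernel and sum: 8·1 + 4·1 + 4·1 + 5·-2 + 13·1 + 5·-1 + 12·3.

49 50
65 24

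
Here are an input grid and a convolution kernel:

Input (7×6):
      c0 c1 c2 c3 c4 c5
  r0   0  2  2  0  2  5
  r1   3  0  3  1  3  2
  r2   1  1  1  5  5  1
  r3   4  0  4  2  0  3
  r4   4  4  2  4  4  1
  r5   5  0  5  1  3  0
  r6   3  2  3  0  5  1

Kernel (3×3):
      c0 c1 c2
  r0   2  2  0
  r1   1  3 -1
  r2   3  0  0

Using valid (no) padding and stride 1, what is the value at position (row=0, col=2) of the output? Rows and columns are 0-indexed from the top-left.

10

The receptive field on the input at this output position is [2 0 2 / 3 1 3 / 1 5 5]. Elementwise product with the kernel and sum: 2·2 + 0·2 + 3·1 + 1·3 + 3·-1 + 1·3.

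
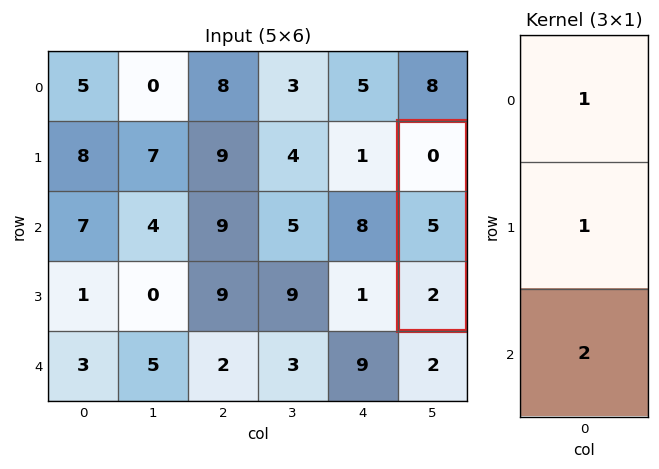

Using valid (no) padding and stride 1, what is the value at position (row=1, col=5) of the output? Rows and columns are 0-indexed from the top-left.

9

The receptive field on the input at this output position is [0 / 5 / 2]. Elementwise product with the kernel and sum: 0·1 + 5·1 + 2·2.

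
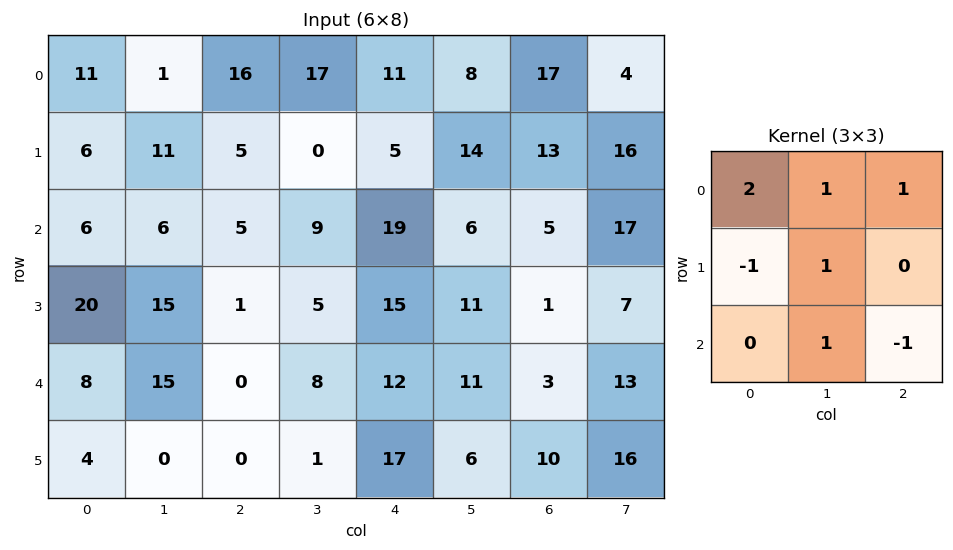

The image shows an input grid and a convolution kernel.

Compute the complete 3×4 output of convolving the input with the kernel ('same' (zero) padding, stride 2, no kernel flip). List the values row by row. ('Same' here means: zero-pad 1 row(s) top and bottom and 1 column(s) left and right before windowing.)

Output[0,0]: The receptive field on the zero-padded input at this output position is [0 0 0 / 0 11 1 / 0 6 11]. Elementwise product with the kernel and sum: 0·2 + 0·1 + 0·1 + 0·-1 + 11·1 + 6·1 + 11·-1.
Output[0,1]: The receptive field on the zero-padded input at this output position is [0 0 0 / 1 16 17 / 11 5 0]. Elementwise product with the kernel and sum: 0·2 + 0·1 + 0·1 + 1·-1 + 16·1 + 5·1 + 0·-1.

6 20 -15 6
28 22 33 50
47 20 51 16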